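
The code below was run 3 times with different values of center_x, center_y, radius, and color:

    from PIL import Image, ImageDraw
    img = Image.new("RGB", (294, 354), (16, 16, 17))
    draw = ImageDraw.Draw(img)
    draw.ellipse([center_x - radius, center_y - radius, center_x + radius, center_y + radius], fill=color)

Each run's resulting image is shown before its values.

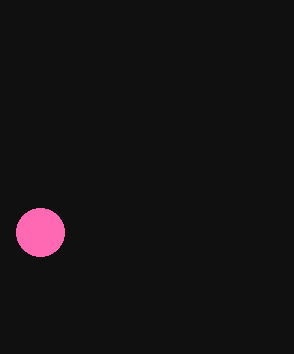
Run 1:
center_x = 40, center_y = 232, radius = 24, color = 'hotpink'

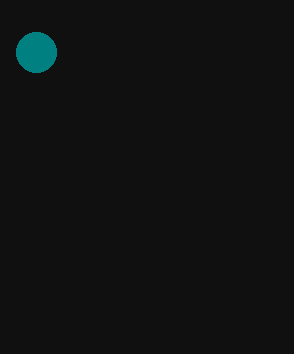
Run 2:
center_x = 36
center_y = 52
radius = 20
color = 'teal'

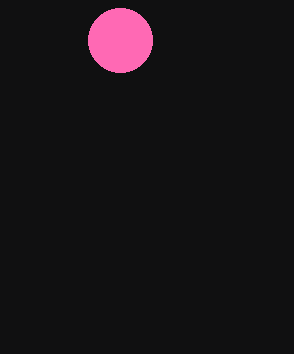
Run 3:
center_x = 120, center_y = 40, radius = 32, color = 'hotpink'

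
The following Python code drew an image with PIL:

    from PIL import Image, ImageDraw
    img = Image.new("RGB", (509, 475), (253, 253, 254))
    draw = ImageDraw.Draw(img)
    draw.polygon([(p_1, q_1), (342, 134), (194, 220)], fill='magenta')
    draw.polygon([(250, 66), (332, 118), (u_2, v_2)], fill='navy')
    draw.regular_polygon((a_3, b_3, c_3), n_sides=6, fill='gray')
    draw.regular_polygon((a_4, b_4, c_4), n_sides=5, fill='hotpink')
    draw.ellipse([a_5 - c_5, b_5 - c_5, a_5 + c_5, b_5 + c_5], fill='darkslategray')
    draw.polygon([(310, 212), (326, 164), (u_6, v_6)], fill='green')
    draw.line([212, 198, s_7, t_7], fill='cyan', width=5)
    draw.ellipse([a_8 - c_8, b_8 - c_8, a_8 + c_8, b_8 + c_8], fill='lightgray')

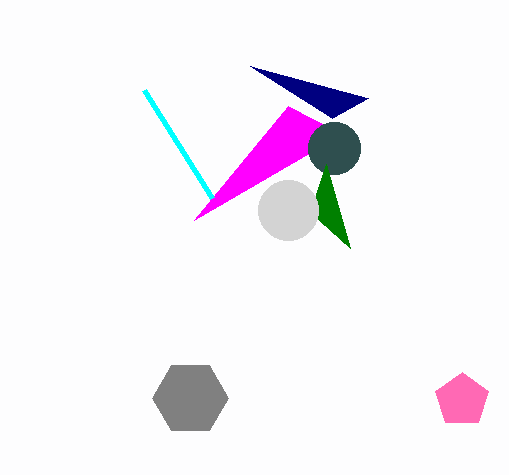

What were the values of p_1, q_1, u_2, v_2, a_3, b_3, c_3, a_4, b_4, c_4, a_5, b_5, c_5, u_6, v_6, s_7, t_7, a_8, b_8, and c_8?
p_1 = 288, q_1 = 106, u_2 = 368, v_2 = 98, a_3 = 190, b_3 = 398, c_3 = 38, a_4 = 462, b_4 = 400, c_4 = 28, a_5 = 334, b_5 = 148, c_5 = 26, u_6 = 350, v_6 = 248, s_7 = 144, t_7 = 90, a_8 = 288, b_8 = 210, c_8 = 30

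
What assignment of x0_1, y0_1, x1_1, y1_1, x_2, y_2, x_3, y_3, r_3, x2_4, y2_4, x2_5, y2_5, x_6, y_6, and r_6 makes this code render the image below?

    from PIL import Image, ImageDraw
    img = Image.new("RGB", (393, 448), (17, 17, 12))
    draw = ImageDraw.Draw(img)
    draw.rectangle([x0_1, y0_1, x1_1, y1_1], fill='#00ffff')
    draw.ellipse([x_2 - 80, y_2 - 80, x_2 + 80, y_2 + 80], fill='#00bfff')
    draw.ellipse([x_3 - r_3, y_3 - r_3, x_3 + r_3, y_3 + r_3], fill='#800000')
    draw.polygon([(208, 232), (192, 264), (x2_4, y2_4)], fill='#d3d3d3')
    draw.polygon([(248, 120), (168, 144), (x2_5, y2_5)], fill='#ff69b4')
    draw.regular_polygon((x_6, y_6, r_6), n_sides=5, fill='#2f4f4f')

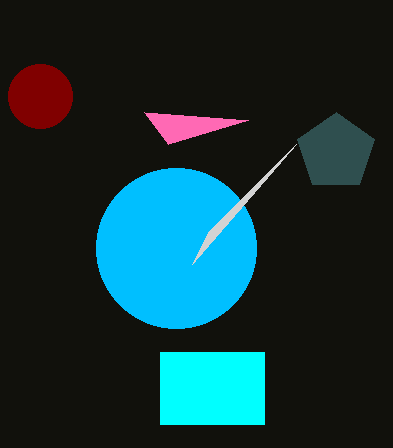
x0_1 = 160, y0_1 = 352, x1_1 = 264, y1_1 = 424, x_2 = 176, y_2 = 248, x_3 = 40, y_3 = 96, r_3 = 32, x2_4 = 296, y2_4 = 144, x2_5 = 144, y2_5 = 112, x_6 = 336, y_6 = 152, r_6 = 40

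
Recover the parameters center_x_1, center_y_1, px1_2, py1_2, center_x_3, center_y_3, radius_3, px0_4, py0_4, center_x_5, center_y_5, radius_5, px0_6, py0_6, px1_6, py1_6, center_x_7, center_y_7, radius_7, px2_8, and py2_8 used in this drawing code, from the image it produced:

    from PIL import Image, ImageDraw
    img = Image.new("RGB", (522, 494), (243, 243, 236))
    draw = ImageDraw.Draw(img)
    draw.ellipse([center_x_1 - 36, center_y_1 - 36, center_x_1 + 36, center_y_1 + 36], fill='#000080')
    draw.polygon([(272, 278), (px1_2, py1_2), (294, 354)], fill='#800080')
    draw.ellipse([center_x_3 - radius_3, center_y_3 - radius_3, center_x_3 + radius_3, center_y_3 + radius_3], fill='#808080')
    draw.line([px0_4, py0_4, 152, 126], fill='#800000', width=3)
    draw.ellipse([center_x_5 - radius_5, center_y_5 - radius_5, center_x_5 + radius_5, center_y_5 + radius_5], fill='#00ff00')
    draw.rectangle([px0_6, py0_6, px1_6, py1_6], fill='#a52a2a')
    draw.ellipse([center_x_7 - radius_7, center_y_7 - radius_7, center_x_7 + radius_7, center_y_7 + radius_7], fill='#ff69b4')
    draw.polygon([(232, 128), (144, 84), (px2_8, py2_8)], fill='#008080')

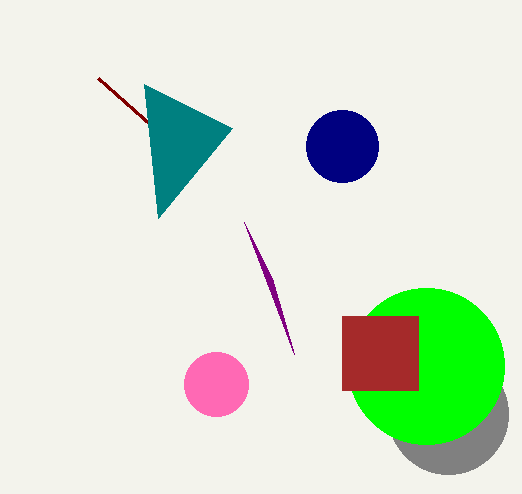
center_x_1 = 342, center_y_1 = 146, px1_2 = 244, py1_2 = 222, center_x_3 = 448, center_y_3 = 414, radius_3 = 60, px0_4 = 98, py0_4 = 78, center_x_5 = 426, center_y_5 = 366, radius_5 = 78, px0_6 = 342, py0_6 = 316, px1_6 = 418, py1_6 = 390, center_x_7 = 216, center_y_7 = 384, radius_7 = 32, px2_8 = 158, py2_8 = 218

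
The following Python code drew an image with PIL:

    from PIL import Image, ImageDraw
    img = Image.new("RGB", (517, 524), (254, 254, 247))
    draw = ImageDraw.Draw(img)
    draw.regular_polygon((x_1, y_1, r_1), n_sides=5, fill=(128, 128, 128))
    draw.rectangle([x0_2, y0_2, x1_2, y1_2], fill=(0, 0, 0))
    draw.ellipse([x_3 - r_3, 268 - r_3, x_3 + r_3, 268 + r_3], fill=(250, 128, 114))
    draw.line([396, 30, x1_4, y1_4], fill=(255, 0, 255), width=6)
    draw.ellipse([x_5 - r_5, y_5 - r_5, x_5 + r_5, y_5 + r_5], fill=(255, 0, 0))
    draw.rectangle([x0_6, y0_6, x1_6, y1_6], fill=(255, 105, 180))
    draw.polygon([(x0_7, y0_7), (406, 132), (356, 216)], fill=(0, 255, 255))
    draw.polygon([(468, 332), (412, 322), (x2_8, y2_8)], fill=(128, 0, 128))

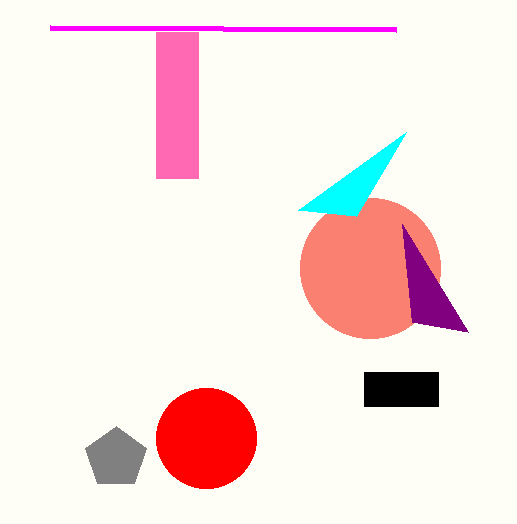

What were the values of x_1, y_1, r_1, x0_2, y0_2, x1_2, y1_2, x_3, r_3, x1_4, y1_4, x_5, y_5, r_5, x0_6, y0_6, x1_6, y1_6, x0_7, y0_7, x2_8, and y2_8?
x_1 = 116; y_1 = 458; r_1 = 32; x0_2 = 364; y0_2 = 372; x1_2 = 438; y1_2 = 406; x_3 = 370; r_3 = 70; x1_4 = 50; y1_4 = 28; x_5 = 206; y_5 = 438; r_5 = 50; x0_6 = 156; y0_6 = 32; x1_6 = 198; y1_6 = 178; x0_7 = 298; y0_7 = 210; x2_8 = 402; y2_8 = 224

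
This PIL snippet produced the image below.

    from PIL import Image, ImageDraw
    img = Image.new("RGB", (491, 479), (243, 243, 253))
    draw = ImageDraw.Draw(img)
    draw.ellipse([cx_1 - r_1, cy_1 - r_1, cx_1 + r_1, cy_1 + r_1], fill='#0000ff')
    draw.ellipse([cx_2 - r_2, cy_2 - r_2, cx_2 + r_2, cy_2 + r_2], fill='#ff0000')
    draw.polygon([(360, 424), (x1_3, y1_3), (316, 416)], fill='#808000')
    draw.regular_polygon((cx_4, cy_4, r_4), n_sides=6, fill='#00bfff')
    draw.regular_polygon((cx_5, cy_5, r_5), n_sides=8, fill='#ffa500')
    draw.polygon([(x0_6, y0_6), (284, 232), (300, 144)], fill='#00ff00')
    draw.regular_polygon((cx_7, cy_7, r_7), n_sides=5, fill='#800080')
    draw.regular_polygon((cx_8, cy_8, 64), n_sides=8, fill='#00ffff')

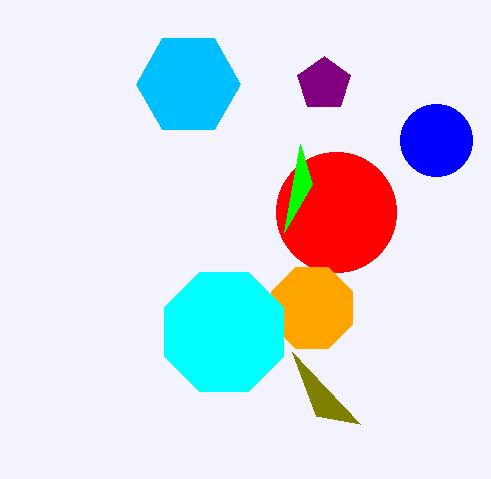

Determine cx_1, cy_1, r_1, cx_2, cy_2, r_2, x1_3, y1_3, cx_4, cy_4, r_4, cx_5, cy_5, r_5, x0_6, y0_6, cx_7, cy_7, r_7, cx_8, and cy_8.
cx_1 = 436, cy_1 = 140, r_1 = 36, cx_2 = 336, cy_2 = 212, r_2 = 60, x1_3 = 292, y1_3 = 352, cx_4 = 188, cy_4 = 84, r_4 = 52, cx_5 = 312, cy_5 = 308, r_5 = 44, x0_6 = 312, y0_6 = 184, cx_7 = 324, cy_7 = 84, r_7 = 28, cx_8 = 224, cy_8 = 332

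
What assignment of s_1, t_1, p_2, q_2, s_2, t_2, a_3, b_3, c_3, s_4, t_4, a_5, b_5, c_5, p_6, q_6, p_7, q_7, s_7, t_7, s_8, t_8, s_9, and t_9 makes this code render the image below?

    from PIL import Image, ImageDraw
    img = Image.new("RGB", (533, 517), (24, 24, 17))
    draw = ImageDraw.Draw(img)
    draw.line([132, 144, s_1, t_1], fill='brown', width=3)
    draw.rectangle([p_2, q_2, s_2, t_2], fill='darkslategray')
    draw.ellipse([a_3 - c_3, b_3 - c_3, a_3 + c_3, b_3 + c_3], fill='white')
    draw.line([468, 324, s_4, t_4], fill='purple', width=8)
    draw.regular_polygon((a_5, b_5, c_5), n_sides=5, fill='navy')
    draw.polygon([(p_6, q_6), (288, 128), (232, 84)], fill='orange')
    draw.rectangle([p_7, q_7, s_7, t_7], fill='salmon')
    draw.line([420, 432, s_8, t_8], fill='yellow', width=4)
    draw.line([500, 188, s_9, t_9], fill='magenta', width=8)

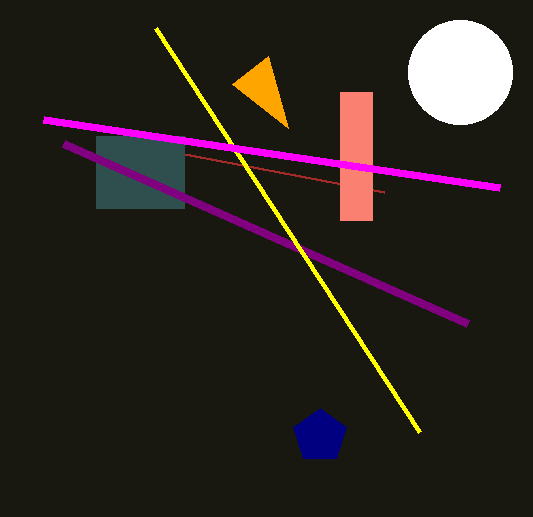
s_1 = 384; t_1 = 192; p_2 = 96; q_2 = 136; s_2 = 184; t_2 = 208; a_3 = 460; b_3 = 72; c_3 = 52; s_4 = 64; t_4 = 144; a_5 = 320; b_5 = 436; c_5 = 28; p_6 = 268; q_6 = 56; p_7 = 340; q_7 = 92; s_7 = 372; t_7 = 220; s_8 = 156; t_8 = 28; s_9 = 44; t_9 = 120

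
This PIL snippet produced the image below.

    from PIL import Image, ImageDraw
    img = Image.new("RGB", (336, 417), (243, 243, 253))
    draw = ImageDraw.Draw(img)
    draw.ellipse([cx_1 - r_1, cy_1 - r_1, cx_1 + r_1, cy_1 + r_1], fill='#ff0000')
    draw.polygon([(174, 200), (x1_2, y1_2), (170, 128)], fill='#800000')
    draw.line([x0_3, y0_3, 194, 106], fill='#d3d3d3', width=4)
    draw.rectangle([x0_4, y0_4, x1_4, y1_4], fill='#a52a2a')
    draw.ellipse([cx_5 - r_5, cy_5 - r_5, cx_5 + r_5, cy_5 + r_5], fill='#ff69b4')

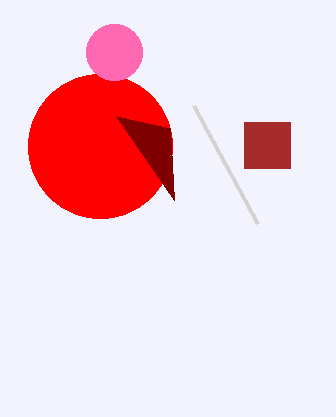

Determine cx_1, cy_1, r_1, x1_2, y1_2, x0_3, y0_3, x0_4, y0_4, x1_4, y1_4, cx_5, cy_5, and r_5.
cx_1 = 100, cy_1 = 146, r_1 = 72, x1_2 = 116, y1_2 = 116, x0_3 = 258, y0_3 = 224, x0_4 = 244, y0_4 = 122, x1_4 = 290, y1_4 = 168, cx_5 = 114, cy_5 = 52, r_5 = 28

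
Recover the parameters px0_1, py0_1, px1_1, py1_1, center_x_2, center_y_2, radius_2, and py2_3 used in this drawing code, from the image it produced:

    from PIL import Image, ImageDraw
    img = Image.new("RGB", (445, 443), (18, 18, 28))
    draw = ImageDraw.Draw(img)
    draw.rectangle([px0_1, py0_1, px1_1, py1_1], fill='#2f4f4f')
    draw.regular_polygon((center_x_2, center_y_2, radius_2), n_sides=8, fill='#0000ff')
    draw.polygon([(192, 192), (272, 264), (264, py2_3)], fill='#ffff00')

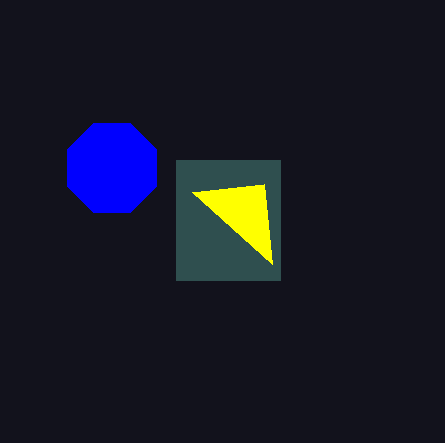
px0_1 = 176
py0_1 = 160
px1_1 = 280
py1_1 = 280
center_x_2 = 112
center_y_2 = 168
radius_2 = 48
py2_3 = 184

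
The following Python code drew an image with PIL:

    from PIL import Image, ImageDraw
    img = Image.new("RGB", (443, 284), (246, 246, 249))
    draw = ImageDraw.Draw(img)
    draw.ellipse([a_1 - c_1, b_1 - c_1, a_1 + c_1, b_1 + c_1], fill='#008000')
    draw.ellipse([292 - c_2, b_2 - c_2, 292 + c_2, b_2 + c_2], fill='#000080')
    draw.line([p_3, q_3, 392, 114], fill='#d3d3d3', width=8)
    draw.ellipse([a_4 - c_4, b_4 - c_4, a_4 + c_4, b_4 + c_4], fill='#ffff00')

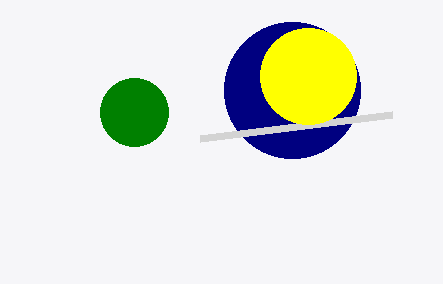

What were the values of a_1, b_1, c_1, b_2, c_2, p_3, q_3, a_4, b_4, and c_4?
a_1 = 134, b_1 = 112, c_1 = 34, b_2 = 90, c_2 = 68, p_3 = 200, q_3 = 138, a_4 = 308, b_4 = 76, c_4 = 48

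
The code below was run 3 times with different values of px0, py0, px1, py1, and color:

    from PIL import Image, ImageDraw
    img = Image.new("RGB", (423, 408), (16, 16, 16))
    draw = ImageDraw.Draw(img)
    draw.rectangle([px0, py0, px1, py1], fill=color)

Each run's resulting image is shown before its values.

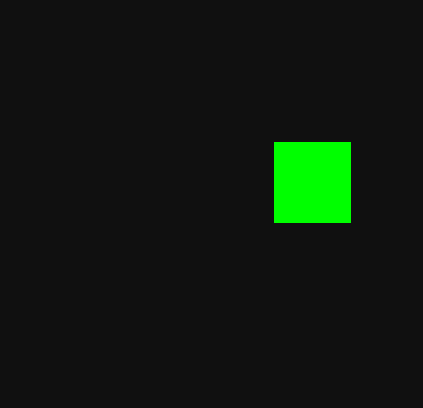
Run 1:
px0 = 274, py0 = 142, px1 = 350, py1 = 222, color = 'lime'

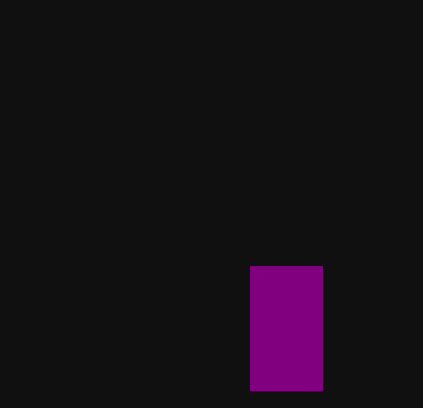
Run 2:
px0 = 250
py0 = 266
px1 = 322
py1 = 390
color = 'purple'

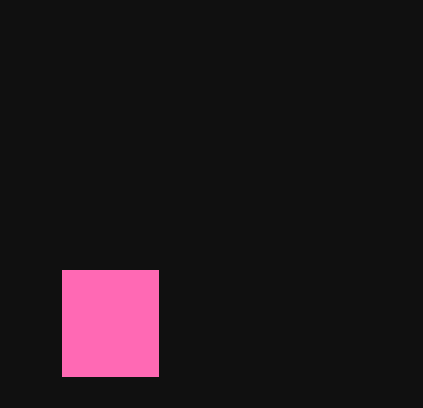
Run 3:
px0 = 62
py0 = 270
px1 = 158
py1 = 376
color = 'hotpink'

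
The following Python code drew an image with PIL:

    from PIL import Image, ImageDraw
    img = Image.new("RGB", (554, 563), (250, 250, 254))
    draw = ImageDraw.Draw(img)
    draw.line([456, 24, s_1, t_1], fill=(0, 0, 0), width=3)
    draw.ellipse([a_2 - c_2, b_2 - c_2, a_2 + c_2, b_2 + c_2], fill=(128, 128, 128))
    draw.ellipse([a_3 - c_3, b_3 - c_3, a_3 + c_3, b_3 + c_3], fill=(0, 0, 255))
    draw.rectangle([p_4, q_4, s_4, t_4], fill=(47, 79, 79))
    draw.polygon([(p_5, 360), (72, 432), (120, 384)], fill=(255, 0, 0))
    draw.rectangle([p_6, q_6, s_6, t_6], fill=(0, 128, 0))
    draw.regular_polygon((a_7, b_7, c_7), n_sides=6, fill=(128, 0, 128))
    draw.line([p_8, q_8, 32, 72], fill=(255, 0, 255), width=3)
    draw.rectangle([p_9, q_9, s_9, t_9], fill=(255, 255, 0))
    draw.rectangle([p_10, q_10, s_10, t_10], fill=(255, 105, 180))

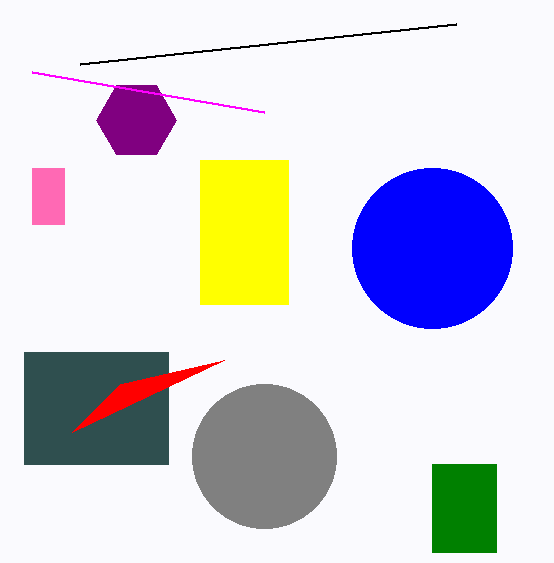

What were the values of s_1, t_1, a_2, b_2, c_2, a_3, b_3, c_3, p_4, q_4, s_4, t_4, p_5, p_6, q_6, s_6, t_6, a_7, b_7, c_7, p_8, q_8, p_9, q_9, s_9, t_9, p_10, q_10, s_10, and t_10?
s_1 = 80; t_1 = 64; a_2 = 264; b_2 = 456; c_2 = 72; a_3 = 432; b_3 = 248; c_3 = 80; p_4 = 24; q_4 = 352; s_4 = 168; t_4 = 464; p_5 = 224; p_6 = 432; q_6 = 464; s_6 = 496; t_6 = 552; a_7 = 136; b_7 = 120; c_7 = 40; p_8 = 264; q_8 = 112; p_9 = 200; q_9 = 160; s_9 = 288; t_9 = 304; p_10 = 32; q_10 = 168; s_10 = 64; t_10 = 224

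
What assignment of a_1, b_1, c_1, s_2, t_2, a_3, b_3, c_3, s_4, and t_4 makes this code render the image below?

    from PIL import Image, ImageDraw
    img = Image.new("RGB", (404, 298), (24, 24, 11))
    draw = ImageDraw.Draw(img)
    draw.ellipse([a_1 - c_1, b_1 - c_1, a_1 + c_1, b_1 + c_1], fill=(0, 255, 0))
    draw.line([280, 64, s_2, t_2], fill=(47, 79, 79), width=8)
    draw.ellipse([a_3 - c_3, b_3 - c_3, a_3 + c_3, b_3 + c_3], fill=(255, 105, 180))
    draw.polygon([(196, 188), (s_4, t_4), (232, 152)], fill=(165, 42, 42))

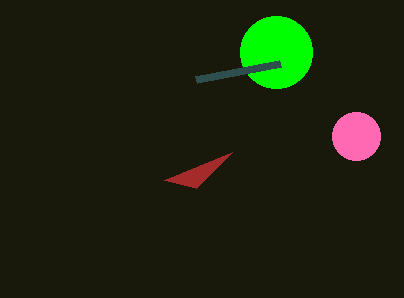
a_1 = 276, b_1 = 52, c_1 = 36, s_2 = 196, t_2 = 80, a_3 = 356, b_3 = 136, c_3 = 24, s_4 = 164, t_4 = 180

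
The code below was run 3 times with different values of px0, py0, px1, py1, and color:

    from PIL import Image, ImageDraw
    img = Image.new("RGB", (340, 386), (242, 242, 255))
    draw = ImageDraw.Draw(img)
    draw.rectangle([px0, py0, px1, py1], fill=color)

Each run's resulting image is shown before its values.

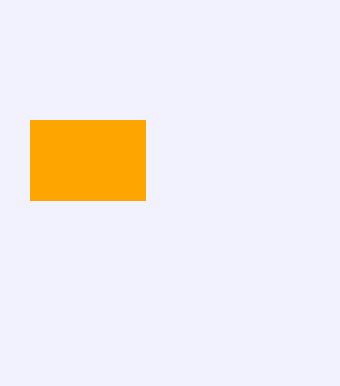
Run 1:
px0 = 30
py0 = 120
px1 = 145
py1 = 200
color = 'orange'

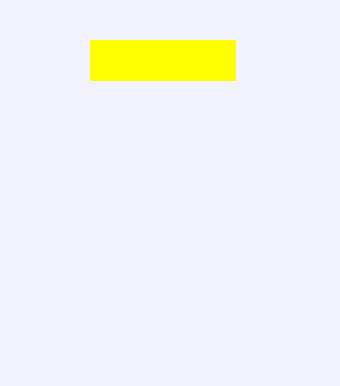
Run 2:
px0 = 90
py0 = 40
px1 = 235
py1 = 80
color = 'yellow'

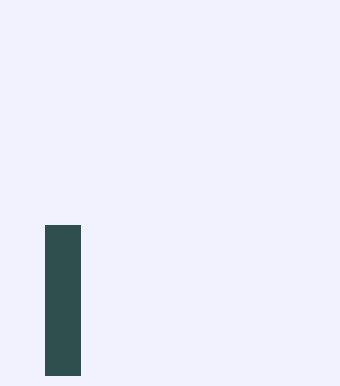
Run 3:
px0 = 45
py0 = 225
px1 = 80
py1 = 375
color = 'darkslategray'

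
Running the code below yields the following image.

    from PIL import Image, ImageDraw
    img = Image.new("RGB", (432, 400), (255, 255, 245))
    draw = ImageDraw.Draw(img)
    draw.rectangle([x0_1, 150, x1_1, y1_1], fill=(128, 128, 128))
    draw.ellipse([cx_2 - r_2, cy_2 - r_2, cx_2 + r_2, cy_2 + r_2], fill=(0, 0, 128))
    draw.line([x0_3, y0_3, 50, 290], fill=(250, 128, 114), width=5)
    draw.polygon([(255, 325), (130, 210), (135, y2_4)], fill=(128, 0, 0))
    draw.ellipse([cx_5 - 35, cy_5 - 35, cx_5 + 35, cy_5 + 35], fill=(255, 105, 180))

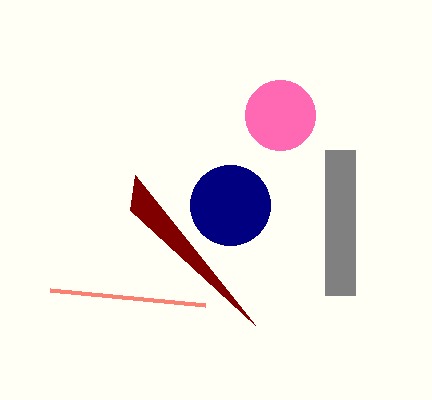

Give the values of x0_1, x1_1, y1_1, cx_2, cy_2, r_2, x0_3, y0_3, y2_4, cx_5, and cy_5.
x0_1 = 325, x1_1 = 355, y1_1 = 295, cx_2 = 230, cy_2 = 205, r_2 = 40, x0_3 = 205, y0_3 = 305, y2_4 = 175, cx_5 = 280, cy_5 = 115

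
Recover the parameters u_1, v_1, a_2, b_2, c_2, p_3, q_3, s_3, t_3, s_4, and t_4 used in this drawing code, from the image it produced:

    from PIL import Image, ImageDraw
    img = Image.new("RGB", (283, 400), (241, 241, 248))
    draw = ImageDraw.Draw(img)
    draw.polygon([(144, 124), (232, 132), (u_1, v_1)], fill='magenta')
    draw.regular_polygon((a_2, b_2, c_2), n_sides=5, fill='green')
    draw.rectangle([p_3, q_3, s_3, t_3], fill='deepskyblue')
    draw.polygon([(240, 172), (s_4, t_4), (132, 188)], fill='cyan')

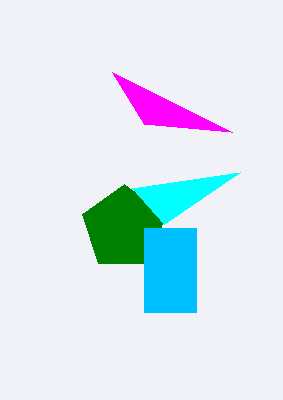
u_1 = 112, v_1 = 72, a_2 = 124, b_2 = 228, c_2 = 44, p_3 = 144, q_3 = 228, s_3 = 196, t_3 = 312, s_4 = 164, t_4 = 224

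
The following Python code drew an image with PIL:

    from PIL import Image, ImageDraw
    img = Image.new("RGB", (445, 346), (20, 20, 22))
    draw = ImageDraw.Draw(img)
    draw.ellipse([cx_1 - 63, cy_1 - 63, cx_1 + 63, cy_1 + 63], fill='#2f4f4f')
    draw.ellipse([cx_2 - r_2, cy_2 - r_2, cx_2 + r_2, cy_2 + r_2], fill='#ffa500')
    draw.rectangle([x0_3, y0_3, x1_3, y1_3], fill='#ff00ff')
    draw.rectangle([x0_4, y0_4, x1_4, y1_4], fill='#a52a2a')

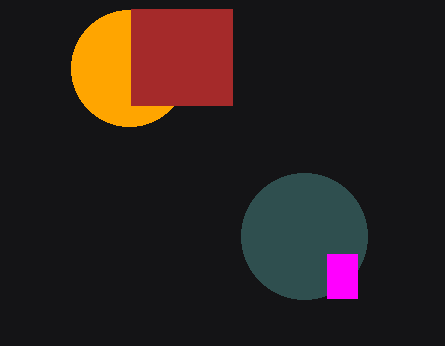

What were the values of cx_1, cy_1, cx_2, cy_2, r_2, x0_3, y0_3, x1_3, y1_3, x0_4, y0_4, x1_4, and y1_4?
cx_1 = 304
cy_1 = 236
cx_2 = 129
cy_2 = 68
r_2 = 58
x0_3 = 327
y0_3 = 254
x1_3 = 357
y1_3 = 298
x0_4 = 131
y0_4 = 9
x1_4 = 232
y1_4 = 105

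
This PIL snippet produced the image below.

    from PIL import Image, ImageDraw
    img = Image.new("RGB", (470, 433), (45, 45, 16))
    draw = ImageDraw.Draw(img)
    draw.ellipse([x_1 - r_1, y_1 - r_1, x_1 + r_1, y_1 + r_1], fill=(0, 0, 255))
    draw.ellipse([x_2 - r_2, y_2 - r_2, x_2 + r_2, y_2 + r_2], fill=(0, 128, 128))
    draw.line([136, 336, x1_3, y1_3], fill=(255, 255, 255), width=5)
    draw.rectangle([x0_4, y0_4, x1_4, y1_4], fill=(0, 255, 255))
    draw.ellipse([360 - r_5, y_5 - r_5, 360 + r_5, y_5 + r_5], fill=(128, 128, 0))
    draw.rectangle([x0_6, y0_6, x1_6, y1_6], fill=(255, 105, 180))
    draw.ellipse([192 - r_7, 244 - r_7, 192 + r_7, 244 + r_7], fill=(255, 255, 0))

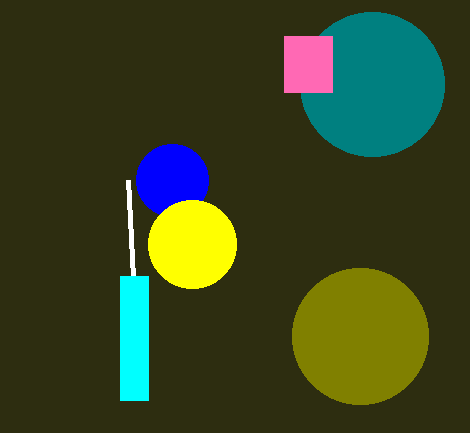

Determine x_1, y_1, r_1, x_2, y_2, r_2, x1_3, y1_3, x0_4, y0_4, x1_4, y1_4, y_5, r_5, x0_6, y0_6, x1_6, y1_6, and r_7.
x_1 = 172; y_1 = 180; r_1 = 36; x_2 = 372; y_2 = 84; r_2 = 72; x1_3 = 128; y1_3 = 180; x0_4 = 120; y0_4 = 276; x1_4 = 148; y1_4 = 400; y_5 = 336; r_5 = 68; x0_6 = 284; y0_6 = 36; x1_6 = 332; y1_6 = 92; r_7 = 44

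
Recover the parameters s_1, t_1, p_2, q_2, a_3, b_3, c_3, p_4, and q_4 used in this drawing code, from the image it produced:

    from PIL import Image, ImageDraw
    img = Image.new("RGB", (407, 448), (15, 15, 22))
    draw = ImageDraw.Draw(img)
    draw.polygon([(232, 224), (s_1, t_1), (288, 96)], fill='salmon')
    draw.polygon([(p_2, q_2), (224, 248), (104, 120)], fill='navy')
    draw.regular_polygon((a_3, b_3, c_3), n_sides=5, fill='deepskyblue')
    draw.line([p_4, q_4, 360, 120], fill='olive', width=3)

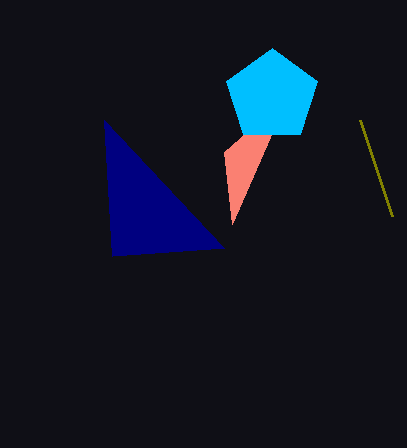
s_1 = 224, t_1 = 152, p_2 = 112, q_2 = 256, a_3 = 272, b_3 = 96, c_3 = 48, p_4 = 392, q_4 = 216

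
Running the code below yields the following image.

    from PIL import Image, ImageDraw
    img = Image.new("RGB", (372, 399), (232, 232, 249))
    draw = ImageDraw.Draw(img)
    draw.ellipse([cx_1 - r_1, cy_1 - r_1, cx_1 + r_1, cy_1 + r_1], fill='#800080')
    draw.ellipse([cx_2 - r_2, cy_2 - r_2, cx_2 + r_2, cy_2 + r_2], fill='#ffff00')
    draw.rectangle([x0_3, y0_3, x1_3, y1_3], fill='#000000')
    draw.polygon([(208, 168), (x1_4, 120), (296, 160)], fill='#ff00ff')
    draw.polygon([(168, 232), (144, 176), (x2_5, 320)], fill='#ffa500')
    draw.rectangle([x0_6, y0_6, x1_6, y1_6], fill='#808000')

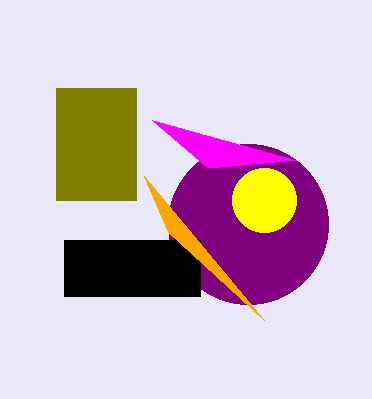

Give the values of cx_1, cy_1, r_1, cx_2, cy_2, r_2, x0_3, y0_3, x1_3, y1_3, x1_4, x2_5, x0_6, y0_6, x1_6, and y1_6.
cx_1 = 248, cy_1 = 224, r_1 = 80, cx_2 = 264, cy_2 = 200, r_2 = 32, x0_3 = 64, y0_3 = 240, x1_3 = 200, y1_3 = 296, x1_4 = 152, x2_5 = 264, x0_6 = 56, y0_6 = 88, x1_6 = 136, y1_6 = 200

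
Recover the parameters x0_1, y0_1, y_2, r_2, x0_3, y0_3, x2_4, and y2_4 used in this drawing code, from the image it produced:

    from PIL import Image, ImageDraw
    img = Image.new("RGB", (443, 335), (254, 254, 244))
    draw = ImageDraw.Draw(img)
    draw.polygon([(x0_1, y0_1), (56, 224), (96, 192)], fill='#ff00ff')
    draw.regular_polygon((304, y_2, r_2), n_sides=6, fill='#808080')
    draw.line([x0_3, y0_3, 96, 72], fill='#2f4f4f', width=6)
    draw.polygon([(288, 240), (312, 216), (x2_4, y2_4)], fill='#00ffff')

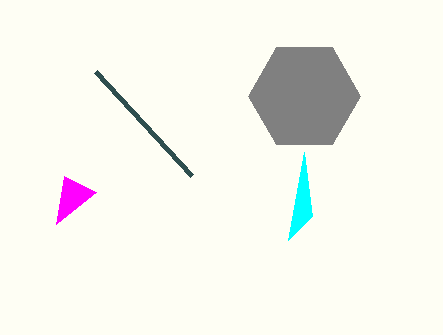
x0_1 = 64, y0_1 = 176, y_2 = 96, r_2 = 56, x0_3 = 192, y0_3 = 176, x2_4 = 304, y2_4 = 152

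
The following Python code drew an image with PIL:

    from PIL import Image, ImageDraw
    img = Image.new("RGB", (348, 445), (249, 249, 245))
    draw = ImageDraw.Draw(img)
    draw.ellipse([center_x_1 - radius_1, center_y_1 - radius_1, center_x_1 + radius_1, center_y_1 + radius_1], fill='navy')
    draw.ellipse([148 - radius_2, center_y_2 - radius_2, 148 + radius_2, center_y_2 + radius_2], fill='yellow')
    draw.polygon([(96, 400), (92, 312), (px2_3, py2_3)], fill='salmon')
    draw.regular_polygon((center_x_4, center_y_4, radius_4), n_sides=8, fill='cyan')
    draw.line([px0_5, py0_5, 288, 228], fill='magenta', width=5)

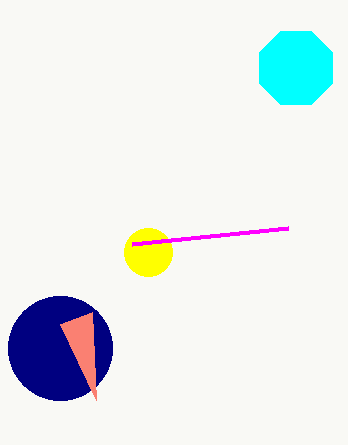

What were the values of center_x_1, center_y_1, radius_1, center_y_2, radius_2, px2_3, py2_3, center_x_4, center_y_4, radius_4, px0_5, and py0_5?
center_x_1 = 60
center_y_1 = 348
radius_1 = 52
center_y_2 = 252
radius_2 = 24
px2_3 = 60
py2_3 = 324
center_x_4 = 296
center_y_4 = 68
radius_4 = 40
px0_5 = 132
py0_5 = 244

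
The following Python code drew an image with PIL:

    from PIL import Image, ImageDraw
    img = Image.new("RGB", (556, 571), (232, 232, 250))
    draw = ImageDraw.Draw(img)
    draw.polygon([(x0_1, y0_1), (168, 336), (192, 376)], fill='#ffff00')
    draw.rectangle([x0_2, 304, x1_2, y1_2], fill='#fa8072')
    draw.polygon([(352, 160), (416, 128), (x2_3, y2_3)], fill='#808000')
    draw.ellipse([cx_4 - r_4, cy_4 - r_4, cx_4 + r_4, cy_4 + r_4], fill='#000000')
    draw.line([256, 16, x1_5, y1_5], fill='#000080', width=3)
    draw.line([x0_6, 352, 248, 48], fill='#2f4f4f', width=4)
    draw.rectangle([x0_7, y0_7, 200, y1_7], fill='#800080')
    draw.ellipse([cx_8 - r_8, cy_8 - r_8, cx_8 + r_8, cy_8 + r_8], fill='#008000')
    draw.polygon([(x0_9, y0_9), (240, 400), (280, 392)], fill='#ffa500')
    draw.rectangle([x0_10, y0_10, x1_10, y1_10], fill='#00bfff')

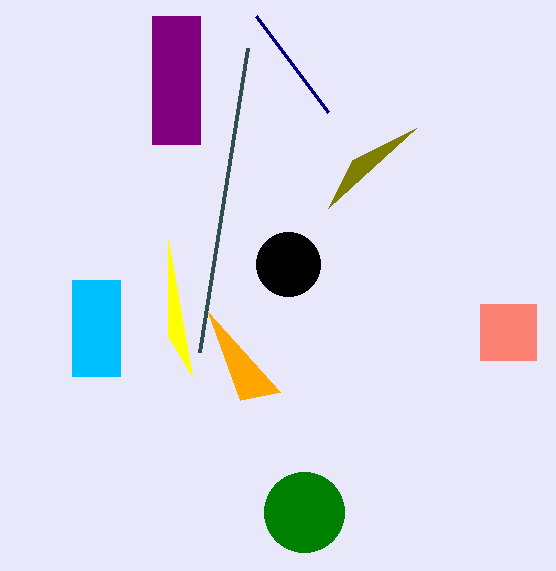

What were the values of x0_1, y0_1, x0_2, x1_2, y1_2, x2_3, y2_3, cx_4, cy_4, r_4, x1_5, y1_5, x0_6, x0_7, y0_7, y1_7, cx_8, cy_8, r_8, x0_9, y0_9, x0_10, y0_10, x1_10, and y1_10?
x0_1 = 168; y0_1 = 240; x0_2 = 480; x1_2 = 536; y1_2 = 360; x2_3 = 328; y2_3 = 208; cx_4 = 288; cy_4 = 264; r_4 = 32; x1_5 = 328; y1_5 = 112; x0_6 = 200; x0_7 = 152; y0_7 = 16; y1_7 = 144; cx_8 = 304; cy_8 = 512; r_8 = 40; x0_9 = 208; y0_9 = 312; x0_10 = 72; y0_10 = 280; x1_10 = 120; y1_10 = 376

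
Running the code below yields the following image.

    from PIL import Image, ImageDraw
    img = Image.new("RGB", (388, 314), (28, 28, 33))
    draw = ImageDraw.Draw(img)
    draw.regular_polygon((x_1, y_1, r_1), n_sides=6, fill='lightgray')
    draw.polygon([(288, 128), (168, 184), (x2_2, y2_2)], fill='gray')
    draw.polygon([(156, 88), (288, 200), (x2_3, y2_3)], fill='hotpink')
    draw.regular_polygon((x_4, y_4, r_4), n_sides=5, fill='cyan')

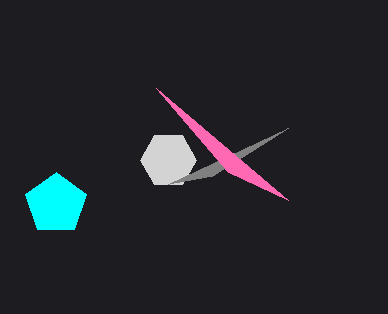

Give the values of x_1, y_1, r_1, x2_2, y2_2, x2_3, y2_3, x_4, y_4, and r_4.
x_1 = 168; y_1 = 160; r_1 = 28; x2_2 = 212; y2_2 = 176; x2_3 = 228; y2_3 = 172; x_4 = 56; y_4 = 204; r_4 = 32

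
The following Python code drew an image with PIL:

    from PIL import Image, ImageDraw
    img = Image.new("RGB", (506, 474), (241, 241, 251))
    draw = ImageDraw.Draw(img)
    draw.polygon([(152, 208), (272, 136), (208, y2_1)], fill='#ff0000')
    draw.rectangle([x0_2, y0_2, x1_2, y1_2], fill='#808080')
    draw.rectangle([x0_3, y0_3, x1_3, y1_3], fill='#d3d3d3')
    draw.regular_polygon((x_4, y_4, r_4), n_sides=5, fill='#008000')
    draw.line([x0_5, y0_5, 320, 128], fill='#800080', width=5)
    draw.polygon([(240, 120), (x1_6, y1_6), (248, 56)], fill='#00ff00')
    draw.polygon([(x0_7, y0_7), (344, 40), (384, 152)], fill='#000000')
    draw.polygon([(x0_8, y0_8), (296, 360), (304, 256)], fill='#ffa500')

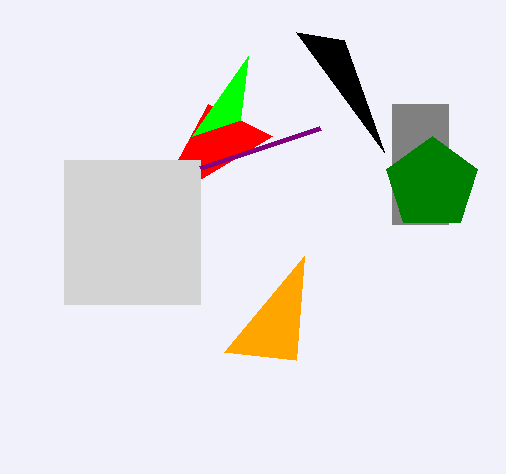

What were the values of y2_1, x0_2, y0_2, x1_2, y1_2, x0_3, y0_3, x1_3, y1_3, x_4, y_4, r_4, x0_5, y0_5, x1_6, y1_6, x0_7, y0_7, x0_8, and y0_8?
y2_1 = 104; x0_2 = 392; y0_2 = 104; x1_2 = 448; y1_2 = 224; x0_3 = 64; y0_3 = 160; x1_3 = 200; y1_3 = 304; x_4 = 432; y_4 = 184; r_4 = 48; x0_5 = 200; y0_5 = 168; x1_6 = 192; y1_6 = 136; x0_7 = 296; y0_7 = 32; x0_8 = 224; y0_8 = 352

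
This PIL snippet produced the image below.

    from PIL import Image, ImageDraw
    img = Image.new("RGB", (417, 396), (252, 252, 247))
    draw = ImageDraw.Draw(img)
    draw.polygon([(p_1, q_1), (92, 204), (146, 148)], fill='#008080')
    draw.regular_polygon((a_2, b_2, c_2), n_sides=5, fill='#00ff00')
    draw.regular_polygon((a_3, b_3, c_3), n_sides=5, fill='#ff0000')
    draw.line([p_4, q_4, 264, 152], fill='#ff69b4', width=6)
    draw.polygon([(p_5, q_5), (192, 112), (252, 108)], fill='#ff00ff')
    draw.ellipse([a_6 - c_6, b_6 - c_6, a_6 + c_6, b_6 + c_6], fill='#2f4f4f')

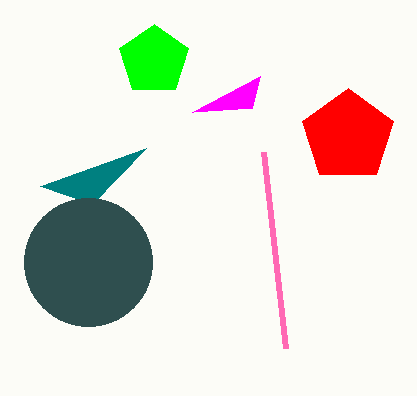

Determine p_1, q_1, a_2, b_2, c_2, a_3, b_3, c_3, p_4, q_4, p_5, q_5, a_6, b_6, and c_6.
p_1 = 40, q_1 = 186, a_2 = 154, b_2 = 60, c_2 = 36, a_3 = 348, b_3 = 136, c_3 = 48, p_4 = 286, q_4 = 348, p_5 = 260, q_5 = 76, a_6 = 88, b_6 = 262, c_6 = 64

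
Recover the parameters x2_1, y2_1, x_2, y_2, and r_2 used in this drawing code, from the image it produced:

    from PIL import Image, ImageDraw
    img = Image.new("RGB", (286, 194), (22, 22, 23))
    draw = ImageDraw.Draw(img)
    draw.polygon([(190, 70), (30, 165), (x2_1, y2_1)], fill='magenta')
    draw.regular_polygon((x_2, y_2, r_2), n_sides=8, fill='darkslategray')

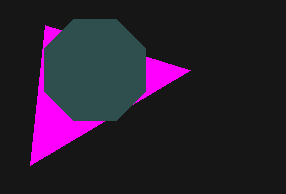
x2_1 = 45, y2_1 = 25, x_2 = 95, y_2 = 70, r_2 = 55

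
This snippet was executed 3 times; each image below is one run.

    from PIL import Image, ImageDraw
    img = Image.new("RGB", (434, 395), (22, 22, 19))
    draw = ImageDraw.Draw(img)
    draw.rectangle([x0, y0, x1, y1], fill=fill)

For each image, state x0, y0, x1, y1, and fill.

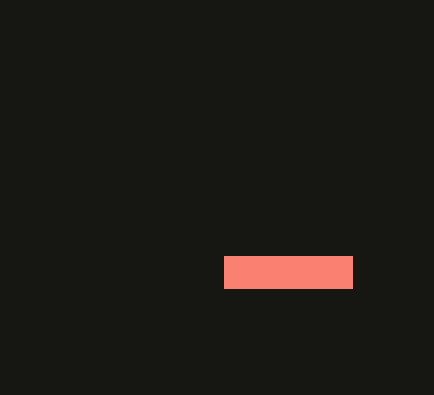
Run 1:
x0 = 224, y0 = 256, x1 = 352, y1 = 288, fill = 'salmon'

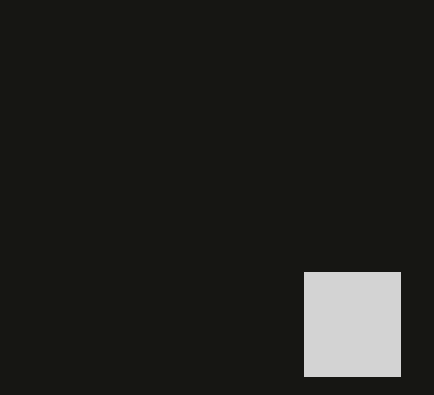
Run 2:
x0 = 304
y0 = 272
x1 = 400
y1 = 376
fill = 'lightgray'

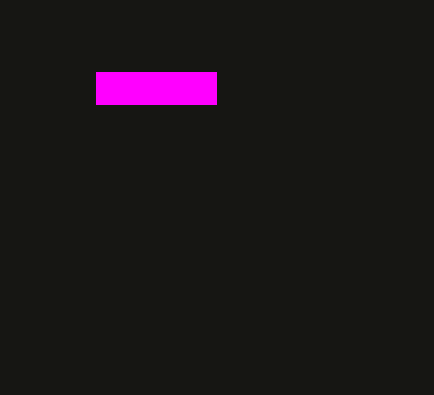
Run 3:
x0 = 96; y0 = 72; x1 = 216; y1 = 104; fill = 'magenta'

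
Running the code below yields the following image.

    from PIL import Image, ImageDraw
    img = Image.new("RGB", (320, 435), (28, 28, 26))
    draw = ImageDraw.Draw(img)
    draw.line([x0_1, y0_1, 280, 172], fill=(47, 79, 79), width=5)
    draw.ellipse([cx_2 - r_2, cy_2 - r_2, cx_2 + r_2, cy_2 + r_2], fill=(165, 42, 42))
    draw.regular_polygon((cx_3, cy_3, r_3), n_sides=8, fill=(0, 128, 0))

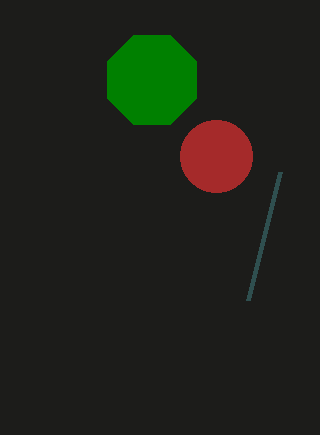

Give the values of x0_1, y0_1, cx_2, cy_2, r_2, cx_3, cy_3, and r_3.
x0_1 = 248, y0_1 = 300, cx_2 = 216, cy_2 = 156, r_2 = 36, cx_3 = 152, cy_3 = 80, r_3 = 48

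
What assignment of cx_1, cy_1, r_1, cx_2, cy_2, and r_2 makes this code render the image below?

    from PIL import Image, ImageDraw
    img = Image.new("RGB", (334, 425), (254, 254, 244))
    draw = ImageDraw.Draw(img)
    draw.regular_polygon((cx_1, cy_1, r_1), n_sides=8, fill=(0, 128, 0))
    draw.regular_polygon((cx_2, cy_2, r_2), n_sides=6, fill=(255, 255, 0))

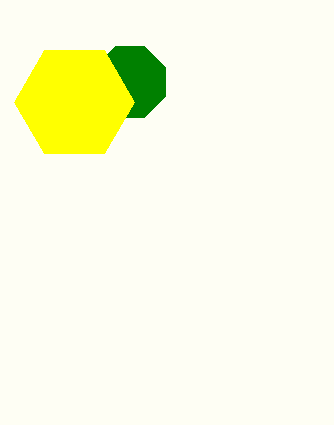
cx_1 = 130
cy_1 = 82
r_1 = 38
cx_2 = 74
cy_2 = 102
r_2 = 60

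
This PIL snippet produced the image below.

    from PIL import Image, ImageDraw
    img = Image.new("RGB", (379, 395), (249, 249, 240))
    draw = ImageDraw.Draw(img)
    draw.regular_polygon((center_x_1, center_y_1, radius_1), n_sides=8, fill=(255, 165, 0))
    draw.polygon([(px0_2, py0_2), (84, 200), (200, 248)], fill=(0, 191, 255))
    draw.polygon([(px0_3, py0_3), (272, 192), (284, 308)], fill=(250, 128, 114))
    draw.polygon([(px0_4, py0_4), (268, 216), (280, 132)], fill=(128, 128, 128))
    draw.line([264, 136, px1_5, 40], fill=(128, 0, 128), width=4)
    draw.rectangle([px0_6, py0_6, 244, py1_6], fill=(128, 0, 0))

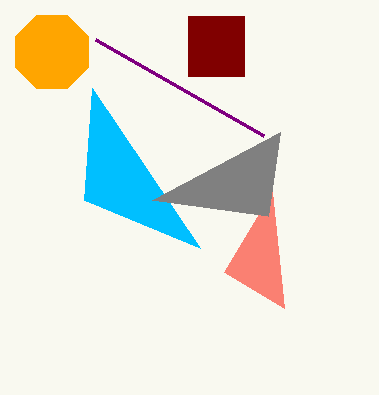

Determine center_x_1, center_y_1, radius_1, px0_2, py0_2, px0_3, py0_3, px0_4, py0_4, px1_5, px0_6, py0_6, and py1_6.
center_x_1 = 52
center_y_1 = 52
radius_1 = 40
px0_2 = 92
py0_2 = 88
px0_3 = 224
py0_3 = 272
px0_4 = 152
py0_4 = 200
px1_5 = 96
px0_6 = 188
py0_6 = 16
py1_6 = 76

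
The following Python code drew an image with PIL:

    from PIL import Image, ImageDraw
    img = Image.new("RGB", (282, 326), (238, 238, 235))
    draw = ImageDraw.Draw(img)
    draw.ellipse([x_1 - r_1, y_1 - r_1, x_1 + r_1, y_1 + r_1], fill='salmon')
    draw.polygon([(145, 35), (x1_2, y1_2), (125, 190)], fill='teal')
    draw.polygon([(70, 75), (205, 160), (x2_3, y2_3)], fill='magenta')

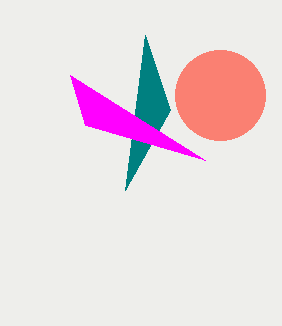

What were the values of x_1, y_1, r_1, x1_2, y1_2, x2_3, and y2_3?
x_1 = 220
y_1 = 95
r_1 = 45
x1_2 = 170
y1_2 = 110
x2_3 = 85
y2_3 = 125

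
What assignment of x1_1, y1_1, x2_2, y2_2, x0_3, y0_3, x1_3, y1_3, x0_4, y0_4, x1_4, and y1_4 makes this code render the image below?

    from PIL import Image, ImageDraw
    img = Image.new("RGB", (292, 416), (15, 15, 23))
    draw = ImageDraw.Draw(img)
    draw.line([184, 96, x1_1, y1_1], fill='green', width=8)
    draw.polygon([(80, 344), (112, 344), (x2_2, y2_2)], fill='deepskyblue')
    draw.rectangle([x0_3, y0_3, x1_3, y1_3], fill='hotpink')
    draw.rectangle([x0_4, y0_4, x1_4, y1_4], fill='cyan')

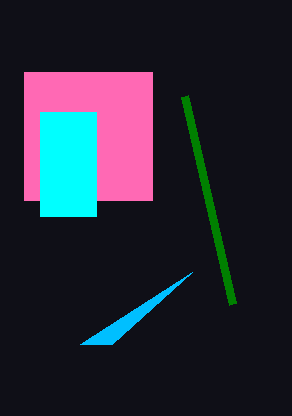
x1_1 = 232, y1_1 = 304, x2_2 = 192, y2_2 = 272, x0_3 = 24, y0_3 = 72, x1_3 = 152, y1_3 = 200, x0_4 = 40, y0_4 = 112, x1_4 = 96, y1_4 = 216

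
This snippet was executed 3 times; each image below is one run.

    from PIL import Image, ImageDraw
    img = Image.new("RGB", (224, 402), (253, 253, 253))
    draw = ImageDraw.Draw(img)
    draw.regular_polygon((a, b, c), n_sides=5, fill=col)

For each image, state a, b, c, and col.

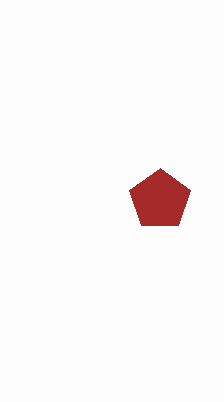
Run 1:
a = 160, b = 200, c = 32, col = 'brown'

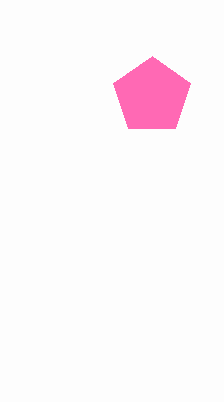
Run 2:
a = 152; b = 96; c = 40; col = 'hotpink'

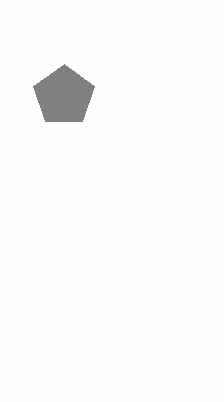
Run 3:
a = 64; b = 96; c = 32; col = 'gray'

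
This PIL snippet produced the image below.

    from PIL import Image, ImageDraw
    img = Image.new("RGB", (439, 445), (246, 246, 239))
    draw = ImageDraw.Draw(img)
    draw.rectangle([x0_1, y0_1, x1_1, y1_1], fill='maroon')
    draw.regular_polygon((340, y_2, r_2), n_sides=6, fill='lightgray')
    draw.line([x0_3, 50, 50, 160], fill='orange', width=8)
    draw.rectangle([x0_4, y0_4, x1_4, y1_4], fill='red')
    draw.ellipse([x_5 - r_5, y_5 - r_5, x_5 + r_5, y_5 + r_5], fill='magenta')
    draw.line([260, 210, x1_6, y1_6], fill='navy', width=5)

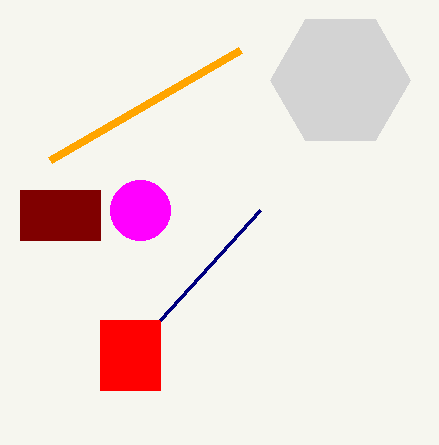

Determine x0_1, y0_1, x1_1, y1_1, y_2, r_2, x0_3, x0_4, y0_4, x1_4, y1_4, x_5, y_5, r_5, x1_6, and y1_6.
x0_1 = 20, y0_1 = 190, x1_1 = 100, y1_1 = 240, y_2 = 80, r_2 = 70, x0_3 = 240, x0_4 = 100, y0_4 = 320, x1_4 = 160, y1_4 = 390, x_5 = 140, y_5 = 210, r_5 = 30, x1_6 = 160, y1_6 = 320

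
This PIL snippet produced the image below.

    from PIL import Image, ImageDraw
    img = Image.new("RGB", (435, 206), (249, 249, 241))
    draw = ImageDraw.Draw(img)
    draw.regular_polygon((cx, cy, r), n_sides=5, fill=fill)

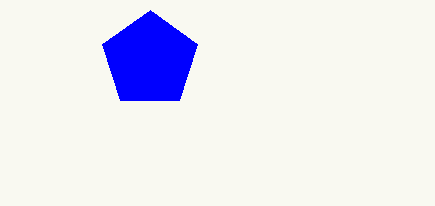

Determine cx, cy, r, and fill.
cx = 150
cy = 60
r = 50
fill = 'blue'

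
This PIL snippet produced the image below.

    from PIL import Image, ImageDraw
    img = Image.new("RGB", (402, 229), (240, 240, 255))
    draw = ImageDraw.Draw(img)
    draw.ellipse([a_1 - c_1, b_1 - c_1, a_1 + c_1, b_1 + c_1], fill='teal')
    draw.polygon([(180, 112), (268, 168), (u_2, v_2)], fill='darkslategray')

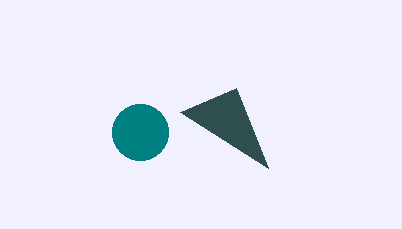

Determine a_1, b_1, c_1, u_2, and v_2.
a_1 = 140; b_1 = 132; c_1 = 28; u_2 = 236; v_2 = 88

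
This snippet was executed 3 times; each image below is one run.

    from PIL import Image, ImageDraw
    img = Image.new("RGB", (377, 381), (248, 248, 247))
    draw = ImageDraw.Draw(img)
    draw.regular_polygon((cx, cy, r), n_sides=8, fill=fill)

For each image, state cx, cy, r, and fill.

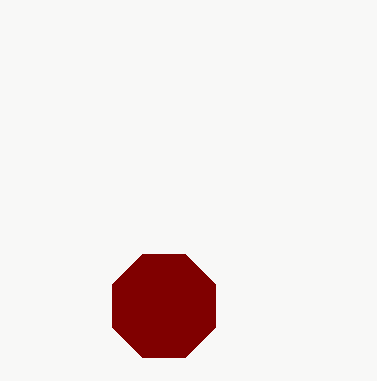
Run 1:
cx = 164; cy = 306; r = 56; fill = 'maroon'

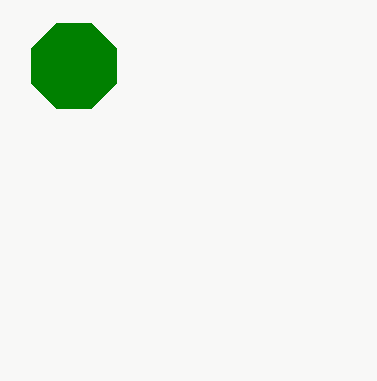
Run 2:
cx = 74; cy = 66; r = 46; fill = 'green'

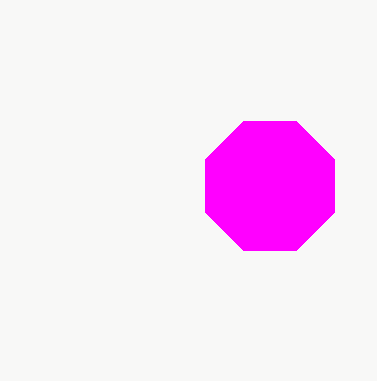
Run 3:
cx = 270
cy = 186
r = 70
fill = 'magenta'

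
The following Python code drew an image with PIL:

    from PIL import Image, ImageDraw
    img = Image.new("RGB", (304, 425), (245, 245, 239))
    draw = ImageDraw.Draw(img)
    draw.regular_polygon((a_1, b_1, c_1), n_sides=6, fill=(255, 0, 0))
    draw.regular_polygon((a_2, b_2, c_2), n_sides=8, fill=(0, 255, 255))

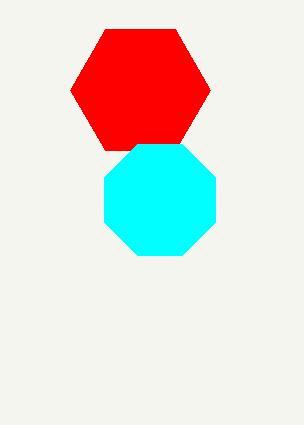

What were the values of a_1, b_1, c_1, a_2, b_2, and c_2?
a_1 = 140
b_1 = 90
c_1 = 70
a_2 = 160
b_2 = 200
c_2 = 60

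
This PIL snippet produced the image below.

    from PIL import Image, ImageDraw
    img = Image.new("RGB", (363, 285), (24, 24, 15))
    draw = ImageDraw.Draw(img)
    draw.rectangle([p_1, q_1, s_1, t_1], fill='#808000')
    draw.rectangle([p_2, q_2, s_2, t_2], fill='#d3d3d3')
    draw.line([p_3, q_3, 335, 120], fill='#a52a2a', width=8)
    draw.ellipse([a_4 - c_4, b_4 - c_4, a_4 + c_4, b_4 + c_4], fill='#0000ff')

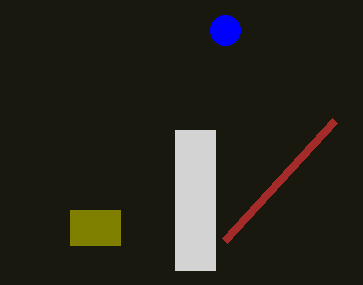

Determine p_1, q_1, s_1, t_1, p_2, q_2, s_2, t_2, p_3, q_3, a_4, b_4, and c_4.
p_1 = 70; q_1 = 210; s_1 = 120; t_1 = 245; p_2 = 175; q_2 = 130; s_2 = 215; t_2 = 270; p_3 = 225; q_3 = 240; a_4 = 225; b_4 = 30; c_4 = 15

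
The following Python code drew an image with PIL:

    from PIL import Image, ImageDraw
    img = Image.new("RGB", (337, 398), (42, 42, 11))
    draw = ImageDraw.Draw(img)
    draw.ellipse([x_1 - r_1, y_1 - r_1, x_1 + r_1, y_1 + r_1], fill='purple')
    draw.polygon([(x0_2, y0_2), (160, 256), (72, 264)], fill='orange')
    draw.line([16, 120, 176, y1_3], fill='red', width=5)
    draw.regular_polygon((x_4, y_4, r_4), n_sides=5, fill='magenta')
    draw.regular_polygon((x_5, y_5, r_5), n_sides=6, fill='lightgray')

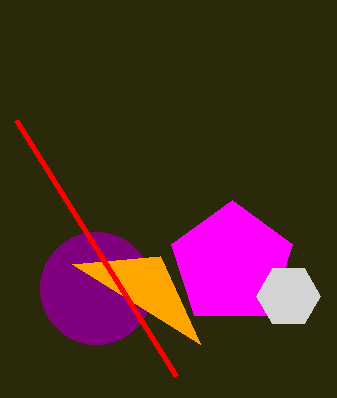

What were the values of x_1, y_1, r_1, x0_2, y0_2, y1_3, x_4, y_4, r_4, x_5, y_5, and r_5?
x_1 = 96
y_1 = 288
r_1 = 56
x0_2 = 200
y0_2 = 344
y1_3 = 376
x_4 = 232
y_4 = 264
r_4 = 64
x_5 = 288
y_5 = 296
r_5 = 32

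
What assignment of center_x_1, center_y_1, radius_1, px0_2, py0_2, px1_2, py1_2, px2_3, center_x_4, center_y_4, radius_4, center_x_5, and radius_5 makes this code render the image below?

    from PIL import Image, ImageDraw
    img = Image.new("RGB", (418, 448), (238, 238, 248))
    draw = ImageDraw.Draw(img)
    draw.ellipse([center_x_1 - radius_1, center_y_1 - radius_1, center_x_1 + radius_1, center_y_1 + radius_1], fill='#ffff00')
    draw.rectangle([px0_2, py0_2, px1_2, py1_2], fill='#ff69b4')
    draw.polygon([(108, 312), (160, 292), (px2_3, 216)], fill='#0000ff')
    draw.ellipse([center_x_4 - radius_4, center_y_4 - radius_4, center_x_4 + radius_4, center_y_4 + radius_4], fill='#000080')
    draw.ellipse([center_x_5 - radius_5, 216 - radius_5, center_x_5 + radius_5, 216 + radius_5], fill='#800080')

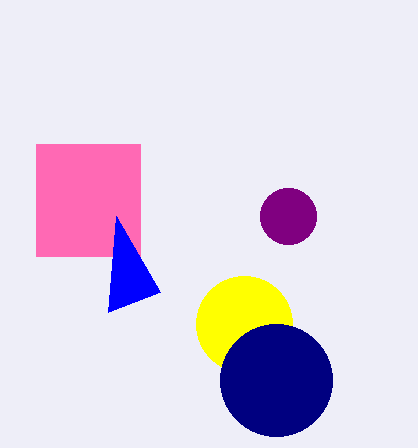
center_x_1 = 244; center_y_1 = 324; radius_1 = 48; px0_2 = 36; py0_2 = 144; px1_2 = 140; py1_2 = 256; px2_3 = 116; center_x_4 = 276; center_y_4 = 380; radius_4 = 56; center_x_5 = 288; radius_5 = 28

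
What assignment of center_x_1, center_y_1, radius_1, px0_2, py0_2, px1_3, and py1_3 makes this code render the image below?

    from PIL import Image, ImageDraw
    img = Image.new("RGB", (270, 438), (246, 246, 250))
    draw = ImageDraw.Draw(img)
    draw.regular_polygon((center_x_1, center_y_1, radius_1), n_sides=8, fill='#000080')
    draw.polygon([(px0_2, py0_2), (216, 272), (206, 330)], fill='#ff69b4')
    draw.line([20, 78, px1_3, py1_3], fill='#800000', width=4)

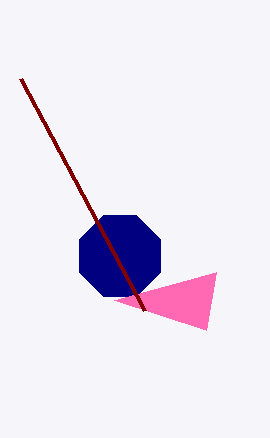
center_x_1 = 120; center_y_1 = 256; radius_1 = 44; px0_2 = 114; py0_2 = 300; px1_3 = 144; py1_3 = 310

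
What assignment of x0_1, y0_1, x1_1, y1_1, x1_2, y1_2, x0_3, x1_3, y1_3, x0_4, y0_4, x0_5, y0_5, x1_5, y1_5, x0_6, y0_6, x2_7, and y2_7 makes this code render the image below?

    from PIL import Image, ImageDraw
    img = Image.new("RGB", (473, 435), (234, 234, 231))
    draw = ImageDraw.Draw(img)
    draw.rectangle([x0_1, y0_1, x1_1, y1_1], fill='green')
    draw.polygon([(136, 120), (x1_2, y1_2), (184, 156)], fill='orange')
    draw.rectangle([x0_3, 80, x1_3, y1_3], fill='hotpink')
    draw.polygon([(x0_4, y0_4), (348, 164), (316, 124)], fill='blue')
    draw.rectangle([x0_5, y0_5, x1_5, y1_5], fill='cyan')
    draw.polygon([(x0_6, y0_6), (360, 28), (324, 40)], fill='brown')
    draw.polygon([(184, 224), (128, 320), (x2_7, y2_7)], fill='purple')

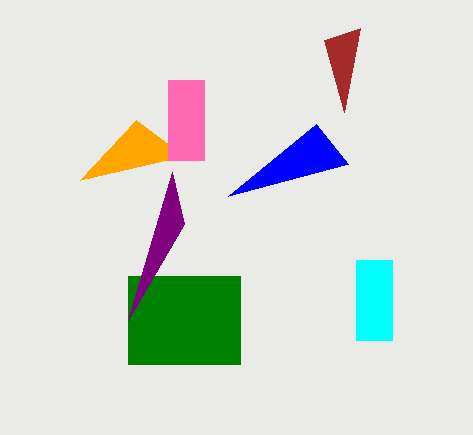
x0_1 = 128
y0_1 = 276
x1_1 = 240
y1_1 = 364
x1_2 = 80
y1_2 = 180
x0_3 = 168
x1_3 = 204
y1_3 = 160
x0_4 = 228
y0_4 = 196
x0_5 = 356
y0_5 = 260
x1_5 = 392
y1_5 = 340
x0_6 = 344
y0_6 = 112
x2_7 = 172
y2_7 = 172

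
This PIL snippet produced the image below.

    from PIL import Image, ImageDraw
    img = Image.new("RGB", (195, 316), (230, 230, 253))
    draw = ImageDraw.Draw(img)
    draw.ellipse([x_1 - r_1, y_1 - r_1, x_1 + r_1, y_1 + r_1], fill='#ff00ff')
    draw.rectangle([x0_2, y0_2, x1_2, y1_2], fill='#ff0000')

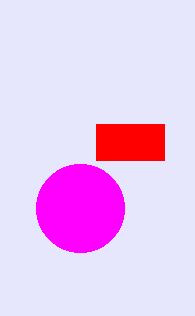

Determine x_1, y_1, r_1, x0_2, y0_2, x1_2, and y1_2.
x_1 = 80, y_1 = 208, r_1 = 44, x0_2 = 96, y0_2 = 124, x1_2 = 164, y1_2 = 160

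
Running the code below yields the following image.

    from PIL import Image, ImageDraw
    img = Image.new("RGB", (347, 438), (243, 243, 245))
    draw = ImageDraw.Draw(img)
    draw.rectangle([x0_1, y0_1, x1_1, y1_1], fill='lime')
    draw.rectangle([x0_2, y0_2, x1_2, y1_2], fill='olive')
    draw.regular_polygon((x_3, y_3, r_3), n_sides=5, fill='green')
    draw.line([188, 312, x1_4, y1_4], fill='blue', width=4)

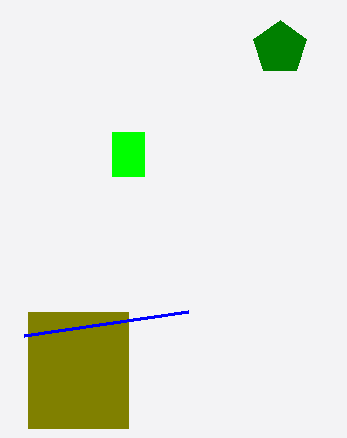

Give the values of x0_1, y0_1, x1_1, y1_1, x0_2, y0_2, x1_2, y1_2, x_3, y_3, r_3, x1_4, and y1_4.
x0_1 = 112
y0_1 = 132
x1_1 = 144
y1_1 = 176
x0_2 = 28
y0_2 = 312
x1_2 = 128
y1_2 = 428
x_3 = 280
y_3 = 48
r_3 = 28
x1_4 = 24
y1_4 = 336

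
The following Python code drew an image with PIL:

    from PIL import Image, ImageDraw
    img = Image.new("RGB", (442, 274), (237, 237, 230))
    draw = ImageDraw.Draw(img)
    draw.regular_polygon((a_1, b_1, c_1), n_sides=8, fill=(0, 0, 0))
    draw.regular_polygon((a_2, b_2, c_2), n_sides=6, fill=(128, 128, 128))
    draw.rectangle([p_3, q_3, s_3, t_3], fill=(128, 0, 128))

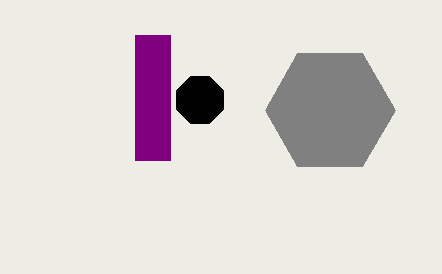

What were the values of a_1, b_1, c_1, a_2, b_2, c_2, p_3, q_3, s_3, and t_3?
a_1 = 200; b_1 = 100; c_1 = 25; a_2 = 330; b_2 = 110; c_2 = 65; p_3 = 135; q_3 = 35; s_3 = 170; t_3 = 160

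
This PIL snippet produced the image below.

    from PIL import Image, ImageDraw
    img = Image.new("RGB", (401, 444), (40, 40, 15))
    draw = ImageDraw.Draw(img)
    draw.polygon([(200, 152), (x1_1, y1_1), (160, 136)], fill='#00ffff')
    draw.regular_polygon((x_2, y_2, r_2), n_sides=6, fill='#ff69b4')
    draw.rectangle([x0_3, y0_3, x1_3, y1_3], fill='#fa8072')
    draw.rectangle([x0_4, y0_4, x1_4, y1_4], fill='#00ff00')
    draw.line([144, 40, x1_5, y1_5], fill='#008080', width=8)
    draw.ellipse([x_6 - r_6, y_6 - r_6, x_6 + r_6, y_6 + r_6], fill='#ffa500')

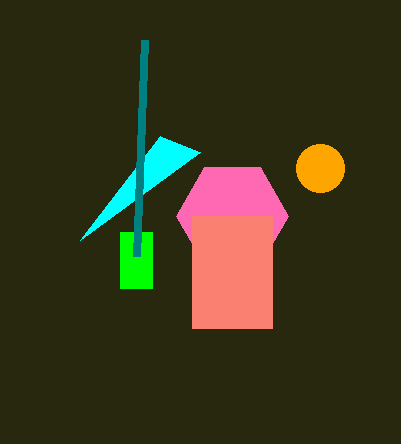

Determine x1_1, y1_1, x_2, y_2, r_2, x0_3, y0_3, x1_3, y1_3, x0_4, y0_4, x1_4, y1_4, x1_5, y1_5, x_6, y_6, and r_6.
x1_1 = 80; y1_1 = 240; x_2 = 232; y_2 = 216; r_2 = 56; x0_3 = 192; y0_3 = 216; x1_3 = 272; y1_3 = 328; x0_4 = 120; y0_4 = 232; x1_4 = 152; y1_4 = 288; x1_5 = 136; y1_5 = 256; x_6 = 320; y_6 = 168; r_6 = 24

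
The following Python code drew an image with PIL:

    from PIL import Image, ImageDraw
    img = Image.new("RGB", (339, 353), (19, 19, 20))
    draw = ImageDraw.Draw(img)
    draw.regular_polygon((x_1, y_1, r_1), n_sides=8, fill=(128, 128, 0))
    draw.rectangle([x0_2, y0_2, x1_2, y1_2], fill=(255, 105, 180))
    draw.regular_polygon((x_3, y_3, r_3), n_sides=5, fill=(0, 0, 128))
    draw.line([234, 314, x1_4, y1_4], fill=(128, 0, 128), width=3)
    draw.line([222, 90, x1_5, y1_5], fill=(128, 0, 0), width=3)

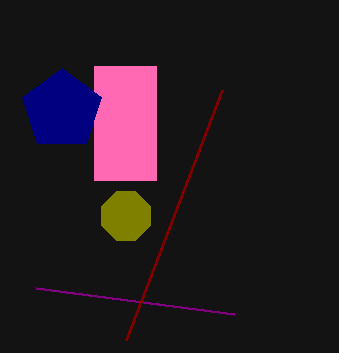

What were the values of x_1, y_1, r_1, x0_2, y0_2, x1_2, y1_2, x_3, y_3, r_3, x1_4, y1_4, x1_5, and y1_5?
x_1 = 126; y_1 = 216; r_1 = 26; x0_2 = 94; y0_2 = 66; x1_2 = 156; y1_2 = 180; x_3 = 62; y_3 = 110; r_3 = 42; x1_4 = 36; y1_4 = 288; x1_5 = 126; y1_5 = 340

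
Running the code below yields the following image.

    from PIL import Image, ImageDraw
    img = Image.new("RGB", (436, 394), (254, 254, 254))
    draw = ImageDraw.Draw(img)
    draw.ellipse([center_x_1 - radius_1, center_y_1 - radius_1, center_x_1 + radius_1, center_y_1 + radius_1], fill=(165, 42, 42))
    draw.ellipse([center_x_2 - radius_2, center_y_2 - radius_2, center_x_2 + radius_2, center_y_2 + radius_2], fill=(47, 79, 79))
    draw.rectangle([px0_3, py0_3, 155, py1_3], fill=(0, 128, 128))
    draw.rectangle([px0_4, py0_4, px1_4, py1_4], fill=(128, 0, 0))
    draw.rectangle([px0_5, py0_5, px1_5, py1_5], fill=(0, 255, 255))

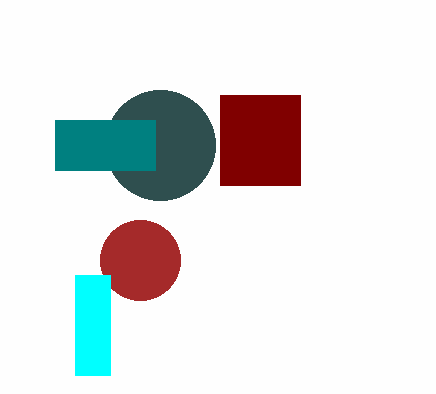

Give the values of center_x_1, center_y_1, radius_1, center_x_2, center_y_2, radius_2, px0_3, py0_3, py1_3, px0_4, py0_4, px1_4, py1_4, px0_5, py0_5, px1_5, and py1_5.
center_x_1 = 140, center_y_1 = 260, radius_1 = 40, center_x_2 = 160, center_y_2 = 145, radius_2 = 55, px0_3 = 55, py0_3 = 120, py1_3 = 170, px0_4 = 220, py0_4 = 95, px1_4 = 300, py1_4 = 185, px0_5 = 75, py0_5 = 275, px1_5 = 110, py1_5 = 375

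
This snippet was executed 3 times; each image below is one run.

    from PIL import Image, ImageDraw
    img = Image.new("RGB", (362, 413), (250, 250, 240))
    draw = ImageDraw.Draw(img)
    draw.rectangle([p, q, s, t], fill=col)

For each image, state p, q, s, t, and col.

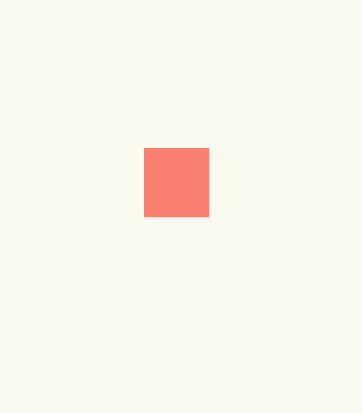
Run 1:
p = 144
q = 148
s = 208
t = 216
col = 'salmon'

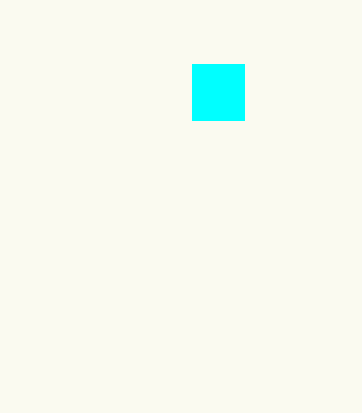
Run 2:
p = 192; q = 64; s = 244; t = 120; col = 'cyan'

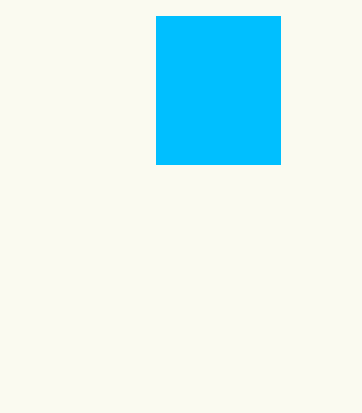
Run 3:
p = 156; q = 16; s = 280; t = 164; col = 'deepskyblue'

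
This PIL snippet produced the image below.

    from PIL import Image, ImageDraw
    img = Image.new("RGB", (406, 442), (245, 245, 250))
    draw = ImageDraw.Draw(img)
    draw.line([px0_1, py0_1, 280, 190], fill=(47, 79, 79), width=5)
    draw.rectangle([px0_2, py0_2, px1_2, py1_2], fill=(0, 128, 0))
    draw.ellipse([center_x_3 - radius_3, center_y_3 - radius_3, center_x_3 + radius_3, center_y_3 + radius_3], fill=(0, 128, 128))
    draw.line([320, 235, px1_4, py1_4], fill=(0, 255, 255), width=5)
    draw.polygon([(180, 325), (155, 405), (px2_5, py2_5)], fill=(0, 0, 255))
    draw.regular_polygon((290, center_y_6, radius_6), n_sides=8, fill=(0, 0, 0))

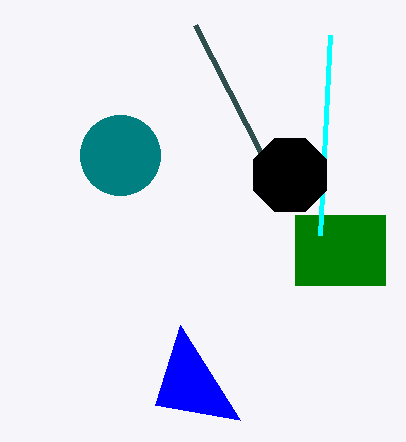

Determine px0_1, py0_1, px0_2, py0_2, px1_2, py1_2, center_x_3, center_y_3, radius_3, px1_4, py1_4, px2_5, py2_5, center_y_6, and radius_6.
px0_1 = 195
py0_1 = 25
px0_2 = 295
py0_2 = 215
px1_2 = 385
py1_2 = 285
center_x_3 = 120
center_y_3 = 155
radius_3 = 40
px1_4 = 330
py1_4 = 35
px2_5 = 240
py2_5 = 420
center_y_6 = 175
radius_6 = 40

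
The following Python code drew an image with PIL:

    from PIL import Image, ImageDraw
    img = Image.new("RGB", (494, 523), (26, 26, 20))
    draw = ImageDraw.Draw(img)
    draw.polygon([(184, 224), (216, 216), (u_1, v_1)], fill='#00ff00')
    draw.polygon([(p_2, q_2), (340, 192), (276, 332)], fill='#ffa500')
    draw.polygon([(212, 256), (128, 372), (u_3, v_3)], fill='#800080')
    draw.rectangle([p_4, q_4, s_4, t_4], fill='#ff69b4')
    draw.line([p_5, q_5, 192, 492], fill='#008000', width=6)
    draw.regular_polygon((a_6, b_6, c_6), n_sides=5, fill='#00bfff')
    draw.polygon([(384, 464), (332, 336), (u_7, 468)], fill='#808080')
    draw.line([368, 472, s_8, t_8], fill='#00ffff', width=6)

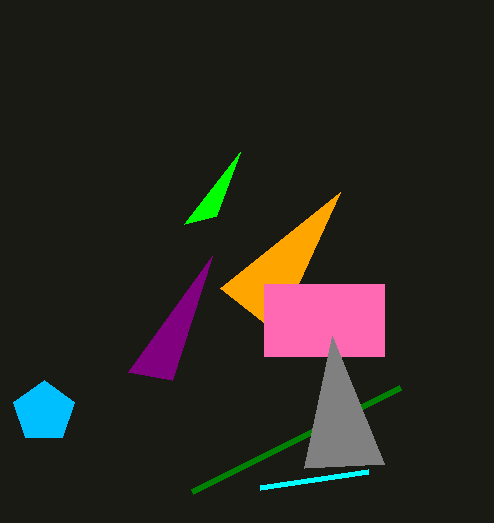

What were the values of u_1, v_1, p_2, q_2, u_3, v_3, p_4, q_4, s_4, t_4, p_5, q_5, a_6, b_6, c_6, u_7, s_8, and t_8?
u_1 = 240
v_1 = 152
p_2 = 220
q_2 = 288
u_3 = 172
v_3 = 380
p_4 = 264
q_4 = 284
s_4 = 384
t_4 = 356
p_5 = 400
q_5 = 388
a_6 = 44
b_6 = 412
c_6 = 32
u_7 = 304
s_8 = 260
t_8 = 488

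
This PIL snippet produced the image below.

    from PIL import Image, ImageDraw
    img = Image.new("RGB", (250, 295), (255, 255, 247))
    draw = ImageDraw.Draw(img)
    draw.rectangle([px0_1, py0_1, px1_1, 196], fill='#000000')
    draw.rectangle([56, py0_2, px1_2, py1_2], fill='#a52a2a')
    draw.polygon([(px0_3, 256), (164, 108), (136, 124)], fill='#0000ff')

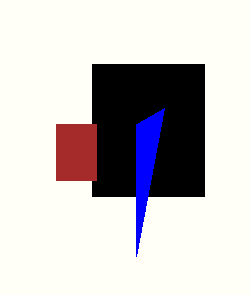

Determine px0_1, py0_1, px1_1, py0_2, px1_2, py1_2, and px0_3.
px0_1 = 92; py0_1 = 64; px1_1 = 204; py0_2 = 124; px1_2 = 96; py1_2 = 180; px0_3 = 136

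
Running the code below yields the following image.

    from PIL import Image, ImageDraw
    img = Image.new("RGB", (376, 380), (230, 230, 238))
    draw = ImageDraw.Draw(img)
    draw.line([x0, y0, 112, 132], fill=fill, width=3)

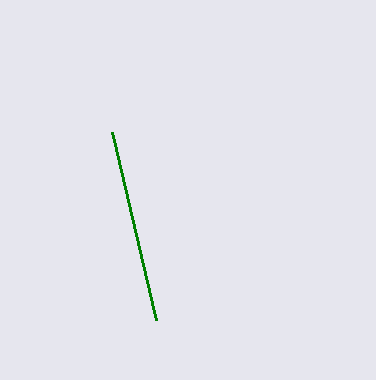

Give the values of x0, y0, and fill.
x0 = 156; y0 = 320; fill = 'green'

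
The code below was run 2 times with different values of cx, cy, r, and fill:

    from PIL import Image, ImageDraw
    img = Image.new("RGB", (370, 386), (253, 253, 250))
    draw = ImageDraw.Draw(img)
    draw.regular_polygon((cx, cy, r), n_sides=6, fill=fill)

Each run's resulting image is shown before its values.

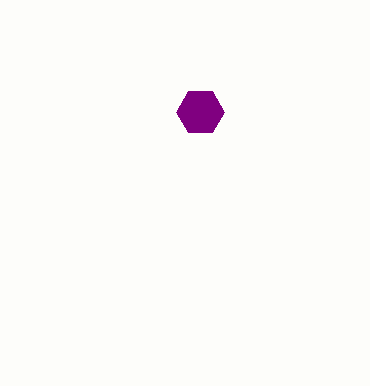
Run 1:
cx = 200, cy = 112, r = 24, fill = 'purple'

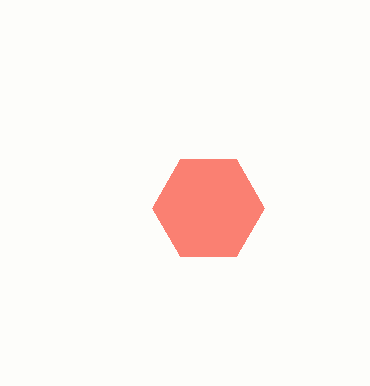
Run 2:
cx = 208; cy = 208; r = 56; fill = 'salmon'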